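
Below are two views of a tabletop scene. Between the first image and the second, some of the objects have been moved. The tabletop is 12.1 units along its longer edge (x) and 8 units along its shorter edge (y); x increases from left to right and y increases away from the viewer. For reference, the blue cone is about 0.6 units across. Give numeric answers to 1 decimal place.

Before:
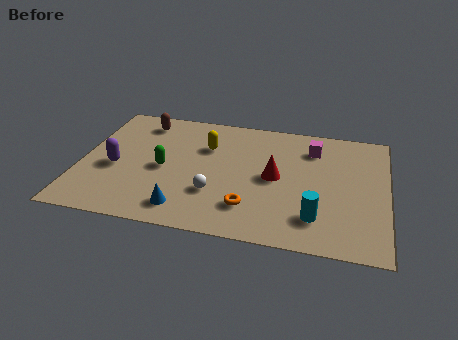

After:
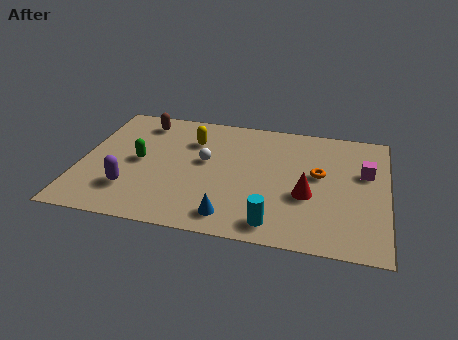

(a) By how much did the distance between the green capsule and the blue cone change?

+2.1

Before: roughly 2.6 units apart; after: 4.7. That's 2.1 units further apart.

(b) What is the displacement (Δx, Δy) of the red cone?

(1.3, -0.9)

The red cone started near (7.7, 4.0) and ended near (9.0, 3.1).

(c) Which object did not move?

the brown capsule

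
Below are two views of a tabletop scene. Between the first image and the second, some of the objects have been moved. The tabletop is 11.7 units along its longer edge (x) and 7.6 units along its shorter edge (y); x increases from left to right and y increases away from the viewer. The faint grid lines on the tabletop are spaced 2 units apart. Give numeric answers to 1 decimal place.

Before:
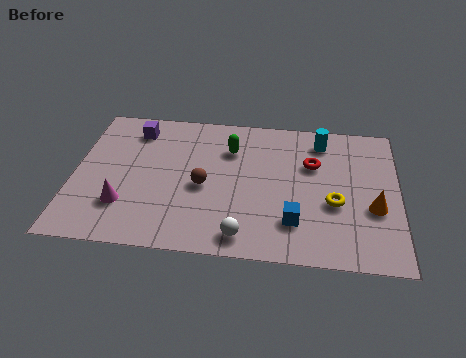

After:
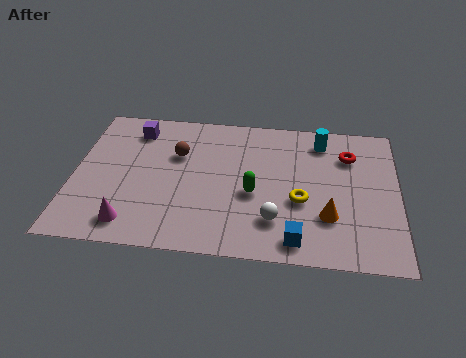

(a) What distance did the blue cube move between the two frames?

0.9

The blue cube was near (8.0, 1.9) before and (8.1, 1.0) after, so it travelled √(0.1² + 0.9²) ≈ 0.9 units.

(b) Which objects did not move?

the cyan cylinder and the purple cube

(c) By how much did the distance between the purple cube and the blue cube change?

+0.6

Before: roughly 7.3 units apart; after: 7.9. That's 0.6 units further apart.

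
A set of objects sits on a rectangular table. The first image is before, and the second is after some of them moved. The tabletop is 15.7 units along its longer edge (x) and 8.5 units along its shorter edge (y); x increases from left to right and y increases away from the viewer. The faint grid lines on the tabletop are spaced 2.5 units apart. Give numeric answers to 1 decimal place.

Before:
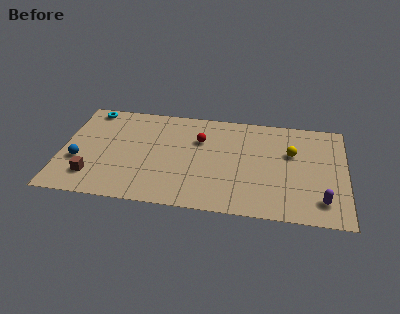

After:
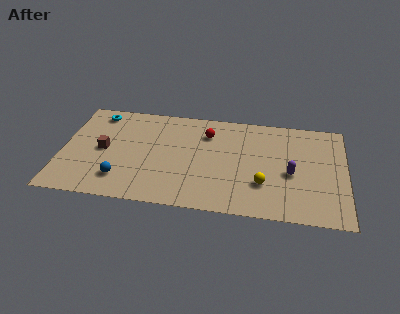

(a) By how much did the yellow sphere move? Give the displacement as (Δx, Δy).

(-1.5, -2.8)

The yellow sphere was at about (12.7, 5.4) and moved to about (11.2, 2.6).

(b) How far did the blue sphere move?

2.7

The blue sphere moved from about (1.0, 3.1) to (3.4, 1.9), a distance of √(2.4² + 1.2²) ≈ 2.7.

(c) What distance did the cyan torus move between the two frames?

0.5

The cyan torus moved from about (1.4, 7.6) to (1.8, 7.3), a distance of √(0.4² + 0.3²) ≈ 0.5.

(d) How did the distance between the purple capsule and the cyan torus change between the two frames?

-2.8

They were about 14.3 units apart before and 11.5 after — 2.8 units closer together.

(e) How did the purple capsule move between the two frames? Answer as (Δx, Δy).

(-1.7, 2.0)

The purple capsule started near (14.4, 1.7) and ended near (12.7, 3.7).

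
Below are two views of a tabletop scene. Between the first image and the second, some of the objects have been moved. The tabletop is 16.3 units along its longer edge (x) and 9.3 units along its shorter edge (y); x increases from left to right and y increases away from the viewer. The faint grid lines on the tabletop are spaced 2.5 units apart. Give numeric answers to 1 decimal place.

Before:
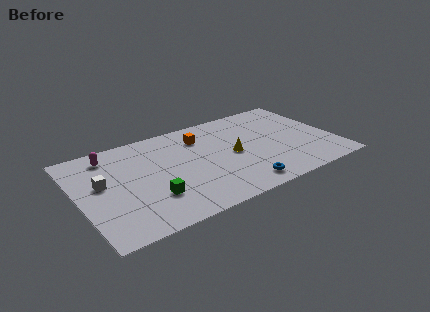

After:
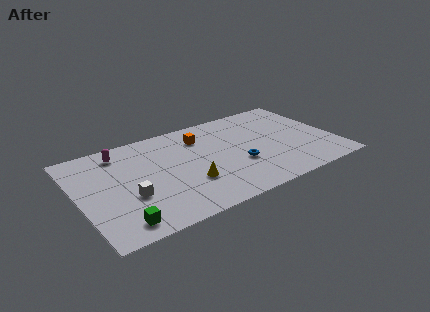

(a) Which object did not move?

the orange cube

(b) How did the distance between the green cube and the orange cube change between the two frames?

+2.5

The distance was about 5.8 in the first image and 8.3 in the second, so they moved 2.5 units further apart.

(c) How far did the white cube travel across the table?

2.4

The white cube moved from about (1.5, 5.3) to (3.0, 3.4), a distance of √(1.5² + 1.9²) ≈ 2.4.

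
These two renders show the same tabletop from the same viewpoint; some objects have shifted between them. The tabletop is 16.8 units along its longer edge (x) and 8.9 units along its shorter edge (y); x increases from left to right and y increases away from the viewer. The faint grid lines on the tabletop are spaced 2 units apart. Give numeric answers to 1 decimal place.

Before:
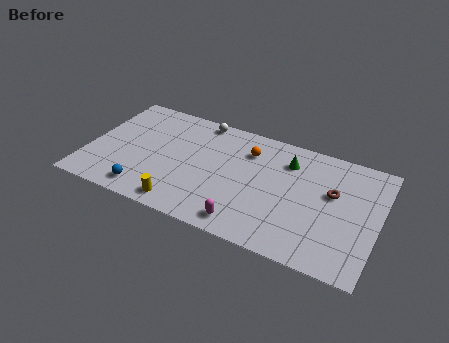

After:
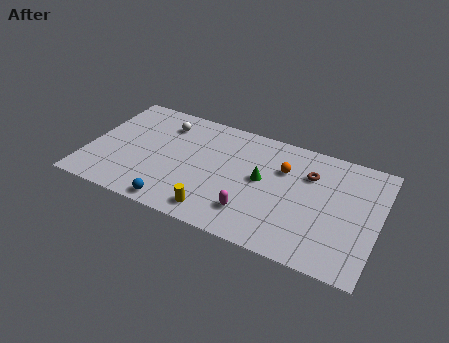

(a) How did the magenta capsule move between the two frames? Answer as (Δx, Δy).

(0.2, 0.9)

The magenta capsule was at about (9.6, 1.2) and moved to about (9.8, 2.1).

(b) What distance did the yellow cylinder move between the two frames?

1.9

The yellow cylinder was near (5.9, 1.1) before and (7.8, 1.3) after, so it travelled √(1.9² + 0.2²) ≈ 1.9 units.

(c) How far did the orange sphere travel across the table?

2.2

The orange sphere moved from about (9.1, 6.7) to (11.2, 6.1), a distance of √(2.1² + 0.6²) ≈ 2.2.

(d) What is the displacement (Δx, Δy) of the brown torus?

(-1.4, 0.9)

The brown torus started near (14.1, 5.4) and ended near (12.7, 6.3).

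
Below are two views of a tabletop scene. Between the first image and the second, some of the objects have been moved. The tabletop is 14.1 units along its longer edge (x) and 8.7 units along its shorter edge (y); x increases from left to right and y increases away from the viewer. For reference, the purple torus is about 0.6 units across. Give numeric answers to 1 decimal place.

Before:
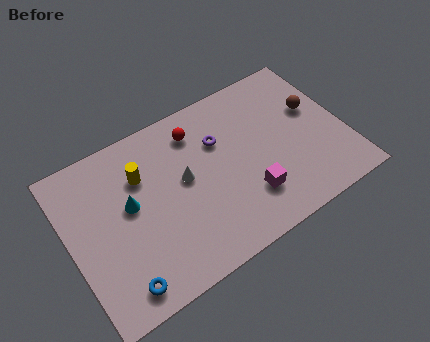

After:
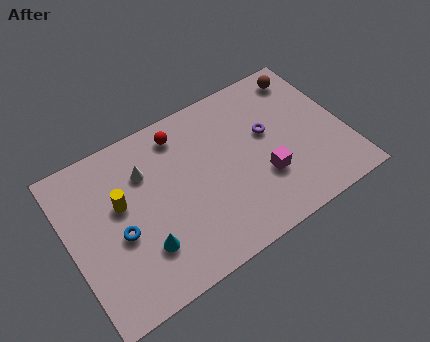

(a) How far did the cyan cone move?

2.5

The cyan cone was near (3.1, 4.9) before and (3.4, 2.4) after, so it travelled √(0.3² + 2.5²) ≈ 2.5 units.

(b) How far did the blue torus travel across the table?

2.5

The blue torus was near (2.0, 1.2) before and (2.4, 3.7) after, so it travelled √(0.4² + 2.5²) ≈ 2.5 units.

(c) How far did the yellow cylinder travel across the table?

1.5

From (3.9, 6.1) to (2.7, 5.2), the yellow cylinder covered √(1.2² + 0.9²) ≈ 1.5 units.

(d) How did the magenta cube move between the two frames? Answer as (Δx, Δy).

(0.9, 0.6)

The magenta cube started near (8.8, 2.3) and ended near (9.7, 2.9).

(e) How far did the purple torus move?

2.5

From (7.9, 5.9) to (10.3, 5.1), the purple torus covered √(2.4² + 0.8²) ≈ 2.5 units.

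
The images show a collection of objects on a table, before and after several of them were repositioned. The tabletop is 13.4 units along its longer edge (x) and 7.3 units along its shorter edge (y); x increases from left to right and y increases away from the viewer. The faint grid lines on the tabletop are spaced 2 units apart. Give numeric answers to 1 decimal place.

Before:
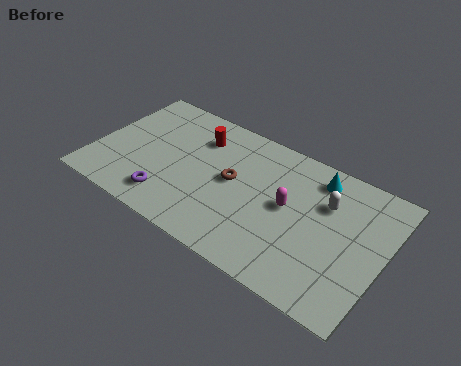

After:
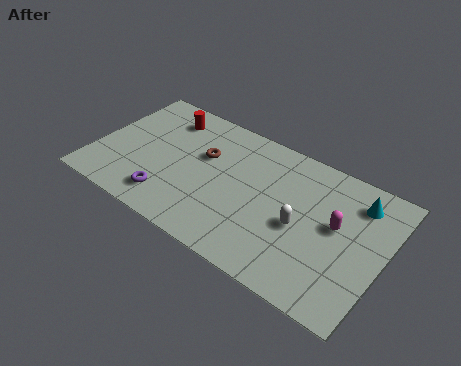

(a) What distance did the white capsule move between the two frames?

2.0

From (10.6, 5.0) to (9.7, 3.2), the white capsule covered √(0.9² + 1.8²) ≈ 2.0 units.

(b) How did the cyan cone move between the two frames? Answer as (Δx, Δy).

(1.9, -0.3)

The cyan cone started near (10.0, 6.1) and ended near (11.9, 5.8).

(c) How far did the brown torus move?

1.7

The brown torus moved from about (6.4, 3.9) to (4.9, 4.6), a distance of √(1.5² + 0.7²) ≈ 1.7.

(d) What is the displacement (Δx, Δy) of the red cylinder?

(-1.7, 0.4)

From the two frames, the red cylinder sits at roughly (4.5, 5.5) before and (2.8, 5.9) after.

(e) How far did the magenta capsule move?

2.2

The magenta capsule was near (9.0, 3.9) before and (11.2, 4.1) after, so it travelled √(2.2² + 0.2²) ≈ 2.2 units.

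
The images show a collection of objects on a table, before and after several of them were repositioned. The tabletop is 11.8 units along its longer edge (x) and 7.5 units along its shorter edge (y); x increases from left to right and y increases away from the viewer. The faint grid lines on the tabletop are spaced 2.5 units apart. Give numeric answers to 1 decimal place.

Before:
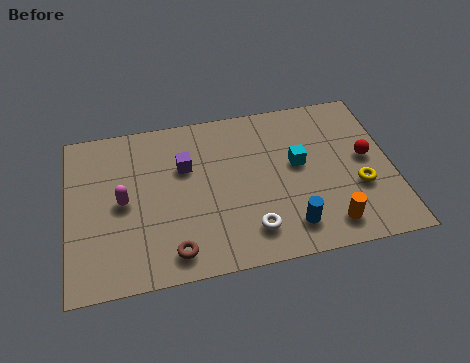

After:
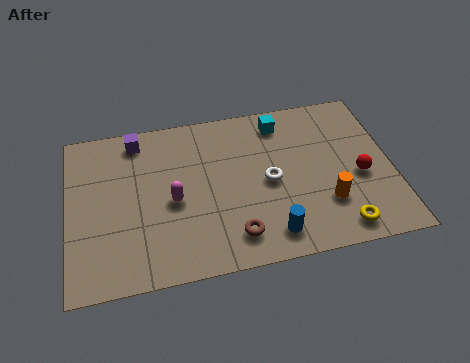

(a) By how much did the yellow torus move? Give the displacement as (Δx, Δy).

(-0.8, -1.7)

From the two frames, the yellow torus sits at roughly (10.5, 2.7) before and (9.7, 1.0) after.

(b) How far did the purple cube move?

2.3

The purple cube moved from about (4.3, 4.9) to (2.6, 6.5), a distance of √(1.7² + 1.6²) ≈ 2.3.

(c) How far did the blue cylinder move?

0.7

The blue cylinder was near (7.9, 1.4) before and (7.2, 1.2) after, so it travelled √(0.7² + 0.2²) ≈ 0.7 units.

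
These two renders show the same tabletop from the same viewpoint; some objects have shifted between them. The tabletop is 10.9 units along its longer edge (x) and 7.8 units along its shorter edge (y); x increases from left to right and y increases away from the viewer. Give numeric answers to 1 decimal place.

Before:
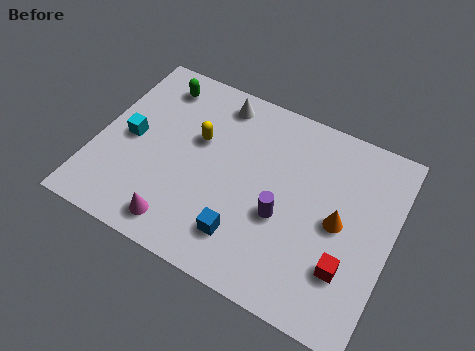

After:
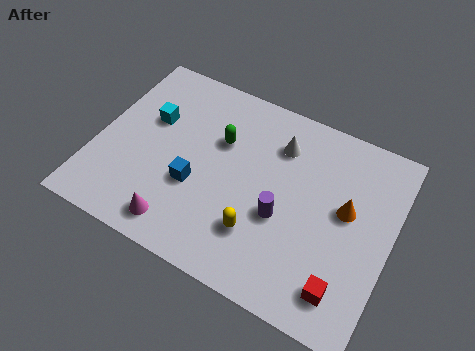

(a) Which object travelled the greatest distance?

the yellow capsule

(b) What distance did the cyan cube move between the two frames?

1.3

The cyan cube was near (1.2, 3.8) before and (1.8, 4.9) after, so it travelled √(0.6² + 1.1²) ≈ 1.3 units.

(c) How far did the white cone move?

2.5

The white cone moved from about (4.1, 6.7) to (6.5, 5.9), a distance of √(2.4² + 0.8²) ≈ 2.5.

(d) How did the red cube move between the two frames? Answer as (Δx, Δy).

(0.0, -0.8)

The red cube started near (9.5, 2.2) and ended near (9.5, 1.4).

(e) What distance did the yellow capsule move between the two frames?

3.8

From (3.6, 4.8) to (6.3, 2.1), the yellow capsule covered √(2.7² + 2.7²) ≈ 3.8 units.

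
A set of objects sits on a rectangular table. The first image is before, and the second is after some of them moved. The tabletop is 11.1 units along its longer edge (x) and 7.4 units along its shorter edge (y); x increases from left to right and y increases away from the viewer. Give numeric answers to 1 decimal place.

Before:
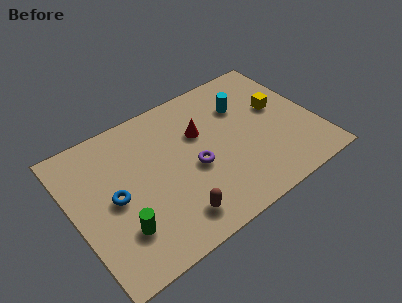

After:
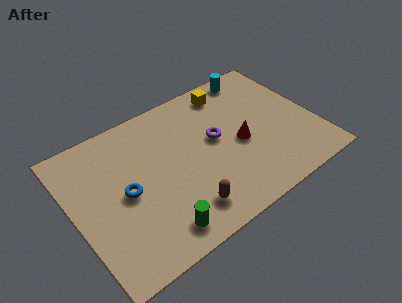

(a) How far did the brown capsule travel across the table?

0.5

The brown capsule was near (4.1, 1.3) before and (4.6, 1.4) after, so it travelled √(0.5² + 0.1²) ≈ 0.5 units.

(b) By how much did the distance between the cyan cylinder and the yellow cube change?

-0.4

The distance was about 1.7 in the first image and 1.3 in the second, so they moved 0.4 units closer together.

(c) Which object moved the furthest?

the yellow cube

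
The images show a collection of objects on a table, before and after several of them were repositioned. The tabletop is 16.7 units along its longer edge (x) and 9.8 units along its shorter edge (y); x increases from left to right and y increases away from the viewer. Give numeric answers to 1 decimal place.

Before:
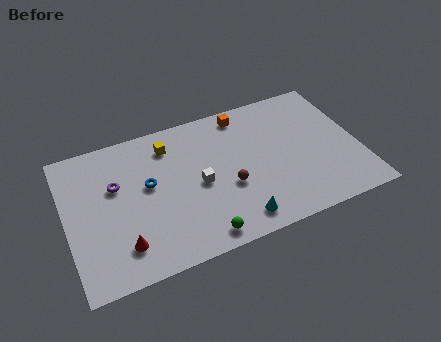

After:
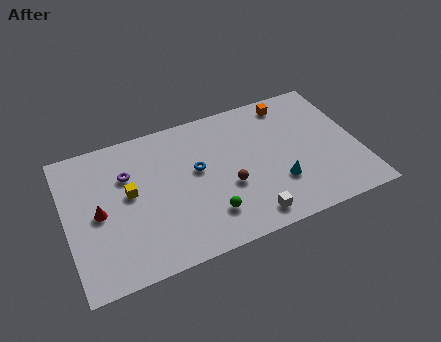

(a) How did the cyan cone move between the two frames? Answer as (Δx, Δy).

(2.6, 1.6)

The cyan cone started near (9.3, 1.4) and ended near (11.9, 3.0).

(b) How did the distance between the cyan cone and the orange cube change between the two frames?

-1.6

Before: roughly 7.3 units apart; after: 5.7. That's 1.6 units closer together.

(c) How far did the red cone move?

2.8

The red cone moved from about (2.9, 2.1) to (1.8, 4.7), a distance of √(1.1² + 2.6²) ≈ 2.8.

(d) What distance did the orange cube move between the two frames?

2.7

The orange cube moved from about (10.5, 8.6) to (13.2, 8.5), a distance of √(2.7² + 0.1²) ≈ 2.7.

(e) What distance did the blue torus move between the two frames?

2.8

The blue torus moved from about (4.7, 5.6) to (7.5, 5.6), a distance of √(2.8² + 0.0²) ≈ 2.8.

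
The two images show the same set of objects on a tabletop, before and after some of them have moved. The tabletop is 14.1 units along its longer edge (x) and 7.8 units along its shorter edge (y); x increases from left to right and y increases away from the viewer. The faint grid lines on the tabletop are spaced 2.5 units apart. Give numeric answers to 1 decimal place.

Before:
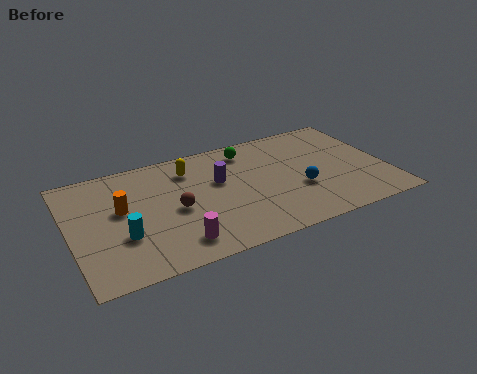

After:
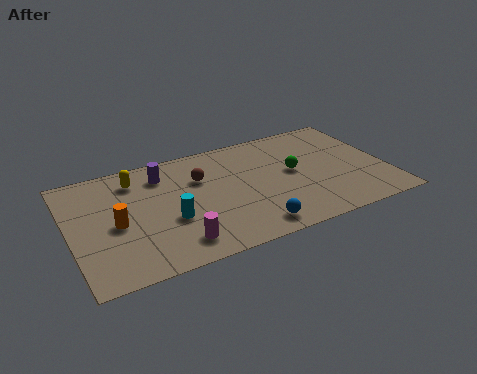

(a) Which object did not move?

the magenta cylinder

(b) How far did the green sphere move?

2.9

The green sphere moved from about (8.2, 6.5) to (10.0, 4.2), a distance of √(1.8² + 2.3²) ≈ 2.9.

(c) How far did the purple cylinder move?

2.8

The purple cylinder moved from about (6.7, 4.8) to (4.3, 6.2), a distance of √(2.4² + 1.4²) ≈ 2.8.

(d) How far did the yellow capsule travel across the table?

2.4

From (5.5, 6.1) to (3.1, 6.3), the yellow capsule covered √(2.4² + 0.2²) ≈ 2.4 units.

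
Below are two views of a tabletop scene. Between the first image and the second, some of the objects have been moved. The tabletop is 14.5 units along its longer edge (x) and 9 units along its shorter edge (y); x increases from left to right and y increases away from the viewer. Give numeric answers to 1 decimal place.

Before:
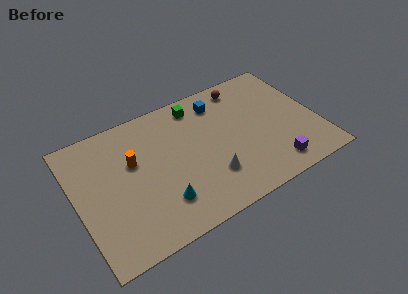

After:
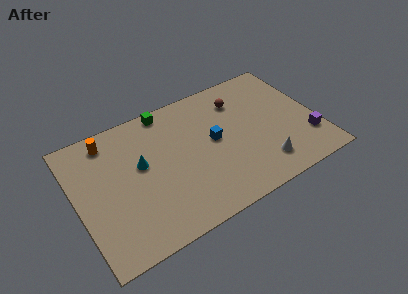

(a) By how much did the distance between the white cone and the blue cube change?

-1.1

Before: roughly 5.0 units apart; after: 3.9. That's 1.1 units closer together.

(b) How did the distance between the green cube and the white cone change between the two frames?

+2.9

They were about 5.2 units apart before and 8.1 after — 2.9 units further apart.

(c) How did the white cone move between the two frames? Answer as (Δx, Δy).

(3.1, -0.7)

From the two frames, the white cone sits at roughly (7.7, 2.5) before and (10.8, 1.8) after.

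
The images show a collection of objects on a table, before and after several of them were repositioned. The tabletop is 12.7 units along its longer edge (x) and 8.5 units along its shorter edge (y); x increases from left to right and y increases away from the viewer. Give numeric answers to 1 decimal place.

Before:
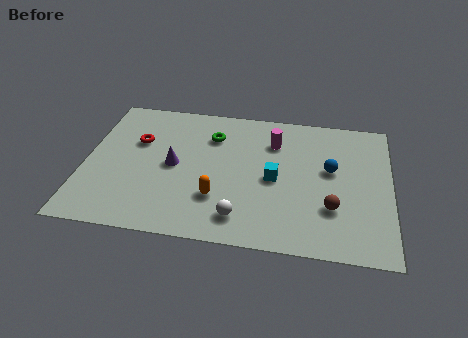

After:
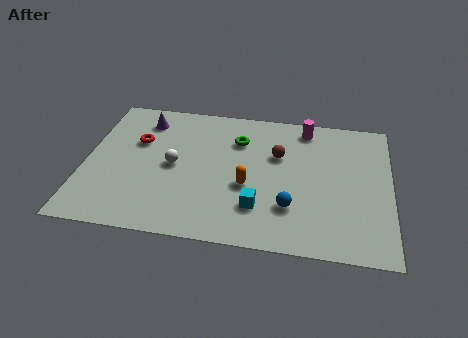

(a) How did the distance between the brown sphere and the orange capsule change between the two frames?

-2.3

The distance was about 4.7 in the first image and 2.4 in the second, so they moved 2.3 units closer together.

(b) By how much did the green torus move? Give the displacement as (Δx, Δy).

(1.1, -0.1)

From the two frames, the green torus sits at roughly (5.2, 6.3) before and (6.3, 6.2) after.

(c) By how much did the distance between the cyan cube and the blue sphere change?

-1.2

The distance was about 2.5 in the first image and 1.3 in the second, so they moved 1.2 units closer together.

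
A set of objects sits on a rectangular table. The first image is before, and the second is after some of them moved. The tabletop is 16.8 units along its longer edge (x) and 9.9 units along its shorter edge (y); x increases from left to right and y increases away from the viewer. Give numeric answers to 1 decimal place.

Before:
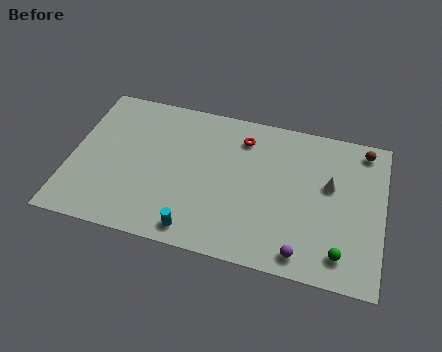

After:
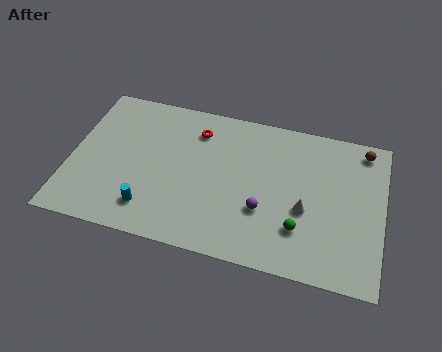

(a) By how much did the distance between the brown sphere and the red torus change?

+2.5

Before: roughly 6.5 units apart; after: 9.0. That's 2.5 units further apart.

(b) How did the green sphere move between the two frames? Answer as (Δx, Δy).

(-2.2, 1.0)

The green sphere was at about (14.7, 1.7) and moved to about (12.5, 2.7).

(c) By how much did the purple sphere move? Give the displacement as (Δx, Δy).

(-2.2, 2.2)

From the two frames, the purple sphere sits at roughly (12.7, 1.2) before and (10.5, 3.4) after.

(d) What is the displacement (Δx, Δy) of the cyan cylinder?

(-2.5, 0.8)

The cyan cylinder was at about (7.0, 1.2) and moved to about (4.5, 2.0).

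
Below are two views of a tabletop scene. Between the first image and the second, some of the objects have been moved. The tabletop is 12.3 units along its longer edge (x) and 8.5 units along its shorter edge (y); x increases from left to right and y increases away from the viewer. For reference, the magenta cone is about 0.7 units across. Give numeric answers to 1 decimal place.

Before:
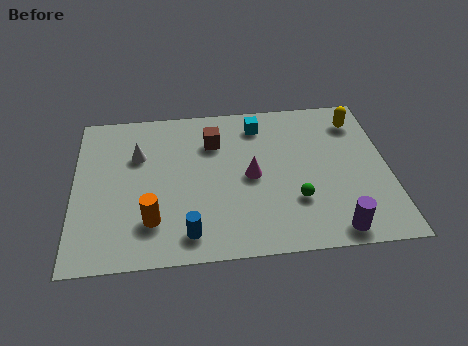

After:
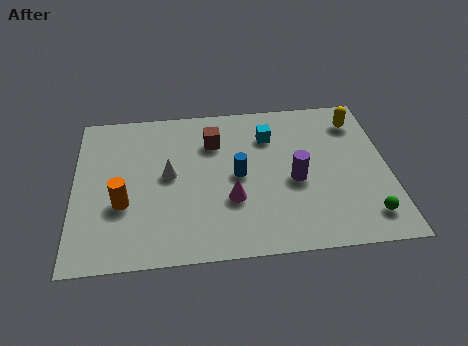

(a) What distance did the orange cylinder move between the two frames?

1.5

The orange cylinder was near (3.0, 2.1) before and (1.9, 3.1) after, so it travelled √(1.1² + 1.0²) ≈ 1.5 units.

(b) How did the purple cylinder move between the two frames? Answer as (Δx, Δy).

(-1.4, 2.8)

The purple cylinder was at about (10.0, 0.9) and moved to about (8.6, 3.7).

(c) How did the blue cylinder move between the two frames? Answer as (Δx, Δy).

(2.0, 2.9)

From the two frames, the blue cylinder sits at roughly (4.4, 1.3) before and (6.4, 4.2) after.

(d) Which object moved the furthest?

the blue cylinder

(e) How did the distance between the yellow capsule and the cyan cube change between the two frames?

-0.4

Before: roughly 3.9 units apart; after: 3.5. That's 0.4 units closer together.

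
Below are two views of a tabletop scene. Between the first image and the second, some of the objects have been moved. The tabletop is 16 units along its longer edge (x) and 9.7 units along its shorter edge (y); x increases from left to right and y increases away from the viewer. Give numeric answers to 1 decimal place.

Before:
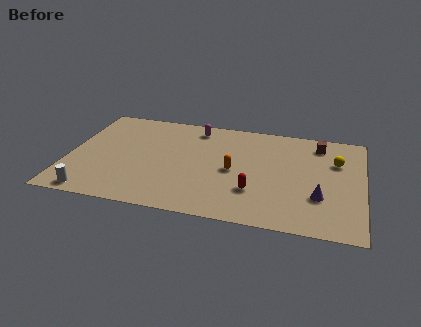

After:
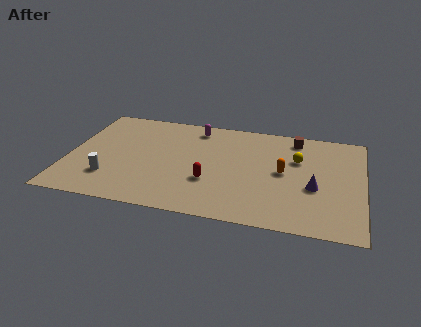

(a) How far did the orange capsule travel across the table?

2.7

The orange capsule was near (9.0, 4.6) before and (11.7, 5.0) after, so it travelled √(2.7² + 0.4²) ≈ 2.7 units.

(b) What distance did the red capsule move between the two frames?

2.4

The red capsule moved from about (10.2, 2.9) to (7.8, 3.3), a distance of √(2.4² + 0.4²) ≈ 2.4.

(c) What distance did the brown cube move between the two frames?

1.3

From (13.5, 8.1) to (12.2, 8.4), the brown cube covered √(1.3² + 0.3²) ≈ 1.3 units.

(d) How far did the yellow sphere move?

2.1

From (14.5, 6.6) to (12.4, 6.4), the yellow sphere covered √(2.1² + 0.2²) ≈ 2.1 units.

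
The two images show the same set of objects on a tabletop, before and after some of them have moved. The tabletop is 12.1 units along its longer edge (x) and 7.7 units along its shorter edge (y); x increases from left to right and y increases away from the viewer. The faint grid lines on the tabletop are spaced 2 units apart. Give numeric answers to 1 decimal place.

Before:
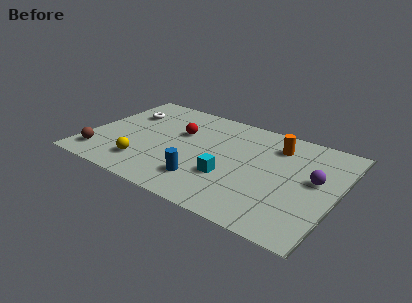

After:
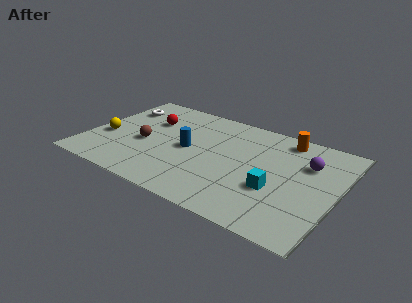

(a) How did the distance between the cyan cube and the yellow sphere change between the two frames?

+4.3

They were about 4.1 units apart before and 8.4 after — 4.3 units further apart.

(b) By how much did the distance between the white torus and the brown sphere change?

-1.1

Before: roughly 4.0 units apart; after: 2.9. That's 1.1 units closer together.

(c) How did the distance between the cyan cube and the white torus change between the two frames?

+2.4

The distance was about 6.3 in the first image and 8.7 in the second, so they moved 2.4 units further apart.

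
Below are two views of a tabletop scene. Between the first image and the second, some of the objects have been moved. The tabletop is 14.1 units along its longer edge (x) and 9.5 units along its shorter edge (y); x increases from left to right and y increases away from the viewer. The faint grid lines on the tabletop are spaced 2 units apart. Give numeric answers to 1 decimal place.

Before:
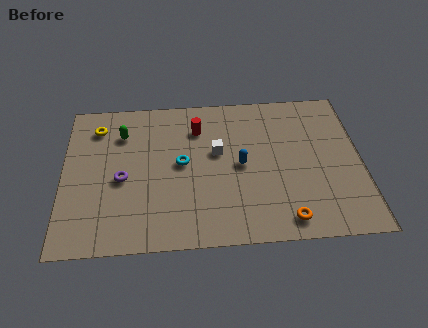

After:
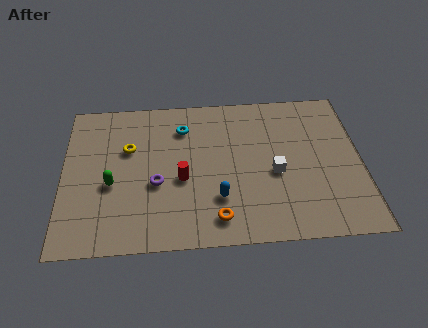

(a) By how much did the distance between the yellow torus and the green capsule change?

+1.0

The distance was about 1.3 in the first image and 2.3 in the second, so they moved 1.0 units further apart.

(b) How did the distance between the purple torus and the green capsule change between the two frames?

-0.8

Before: roughly 2.9 units apart; after: 2.1. That's 0.8 units closer together.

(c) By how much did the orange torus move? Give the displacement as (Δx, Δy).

(-3.2, 0.3)

From the two frames, the orange torus sits at roughly (10.4, 1.2) before and (7.2, 1.5) after.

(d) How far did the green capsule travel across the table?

3.2

The green capsule moved from about (2.8, 7.1) to (2.3, 3.9), a distance of √(0.5² + 3.2²) ≈ 3.2.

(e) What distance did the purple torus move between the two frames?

1.6

From (2.8, 4.2) to (4.4, 3.8), the purple torus covered √(1.6² + 0.4²) ≈ 1.6 units.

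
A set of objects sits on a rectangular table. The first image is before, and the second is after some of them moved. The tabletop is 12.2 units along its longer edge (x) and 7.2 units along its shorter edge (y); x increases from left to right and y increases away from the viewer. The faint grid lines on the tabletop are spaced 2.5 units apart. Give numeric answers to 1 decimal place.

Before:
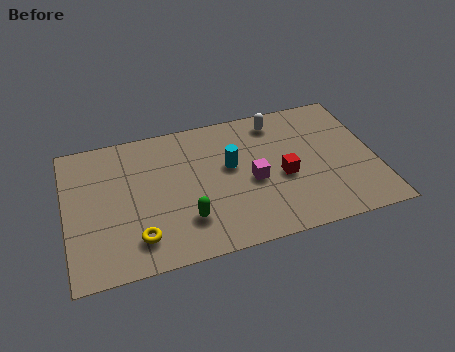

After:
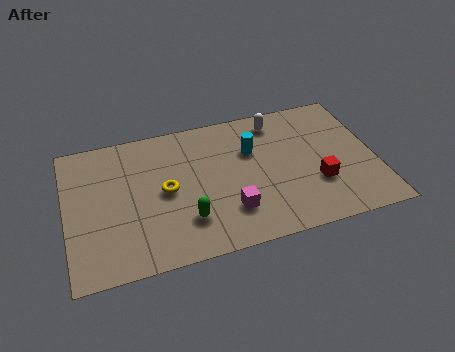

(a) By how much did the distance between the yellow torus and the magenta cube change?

-2.0

The distance was about 4.9 in the first image and 2.9 in the second, so they moved 2.0 units closer together.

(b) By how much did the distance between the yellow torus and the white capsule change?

-2.2

They were about 7.4 units apart before and 5.2 after — 2.2 units closer together.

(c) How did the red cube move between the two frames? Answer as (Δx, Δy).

(1.3, -0.7)

The red cube started near (8.5, 3.1) and ended near (9.8, 2.4).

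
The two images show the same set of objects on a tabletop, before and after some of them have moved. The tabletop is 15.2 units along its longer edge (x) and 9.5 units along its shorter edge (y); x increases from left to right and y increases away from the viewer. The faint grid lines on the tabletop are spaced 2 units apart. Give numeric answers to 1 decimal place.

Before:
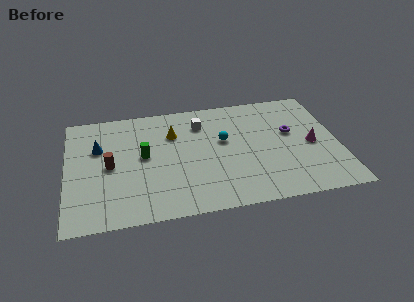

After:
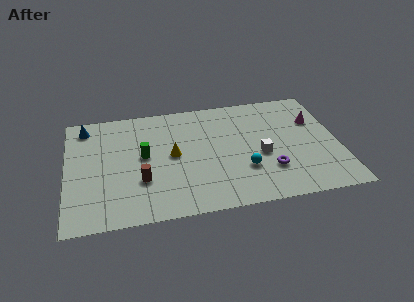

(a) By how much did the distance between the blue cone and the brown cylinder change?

+4.1

They were about 1.7 units apart before and 5.8 after — 4.1 units further apart.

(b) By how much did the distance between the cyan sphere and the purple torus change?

-2.4

They were about 3.8 units apart before and 1.4 after — 2.4 units closer together.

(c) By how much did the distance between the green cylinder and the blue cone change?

+1.7

They were about 2.7 units apart before and 4.4 after — 1.7 units further apart.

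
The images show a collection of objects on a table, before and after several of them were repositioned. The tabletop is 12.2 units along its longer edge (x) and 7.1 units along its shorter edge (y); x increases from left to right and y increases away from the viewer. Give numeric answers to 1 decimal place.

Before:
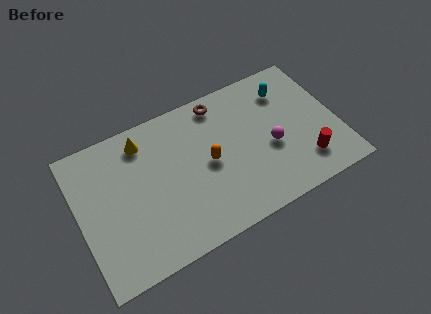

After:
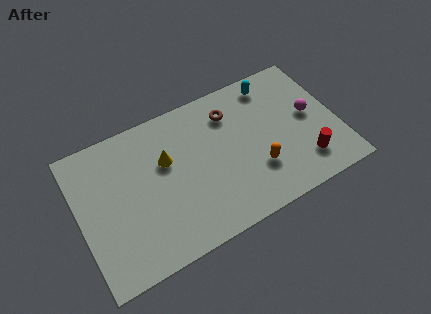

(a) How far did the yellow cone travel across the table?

1.7

The yellow cone was near (3.3, 5.9) before and (4.2, 4.5) after, so it travelled √(0.9² + 1.4²) ≈ 1.7 units.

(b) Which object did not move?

the red cylinder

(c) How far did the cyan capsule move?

0.8

The cyan capsule moved from about (10.1, 5.5) to (9.5, 6.1), a distance of √(0.6² + 0.6²) ≈ 0.8.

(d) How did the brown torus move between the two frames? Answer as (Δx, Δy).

(0.4, -0.7)

The brown torus was at about (7.0, 6.2) and moved to about (7.4, 5.5).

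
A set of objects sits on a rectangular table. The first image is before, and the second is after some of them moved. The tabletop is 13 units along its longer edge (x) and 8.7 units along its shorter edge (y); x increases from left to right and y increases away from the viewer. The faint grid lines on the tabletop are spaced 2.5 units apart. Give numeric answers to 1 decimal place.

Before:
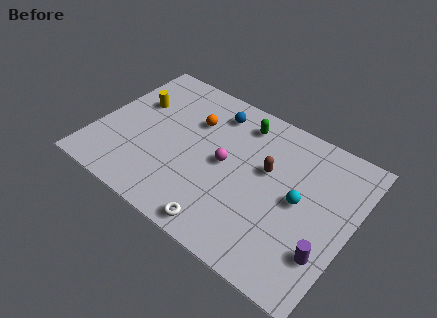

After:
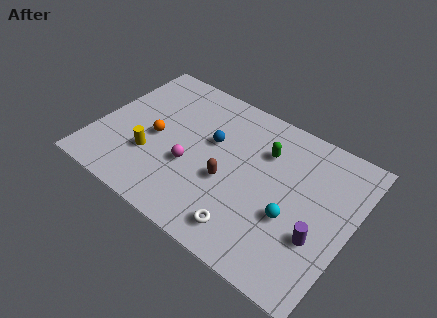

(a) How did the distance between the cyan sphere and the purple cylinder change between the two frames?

-1.2

They were about 2.6 units apart before and 1.4 after — 1.2 units closer together.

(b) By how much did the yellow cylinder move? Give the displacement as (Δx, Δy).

(1.4, -2.8)

From the two frames, the yellow cylinder sits at roughly (1.6, 5.6) before and (3.0, 2.8) after.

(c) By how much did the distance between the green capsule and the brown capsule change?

+0.4

They were about 2.6 units apart before and 3.0 after — 0.4 units further apart.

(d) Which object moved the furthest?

the yellow cylinder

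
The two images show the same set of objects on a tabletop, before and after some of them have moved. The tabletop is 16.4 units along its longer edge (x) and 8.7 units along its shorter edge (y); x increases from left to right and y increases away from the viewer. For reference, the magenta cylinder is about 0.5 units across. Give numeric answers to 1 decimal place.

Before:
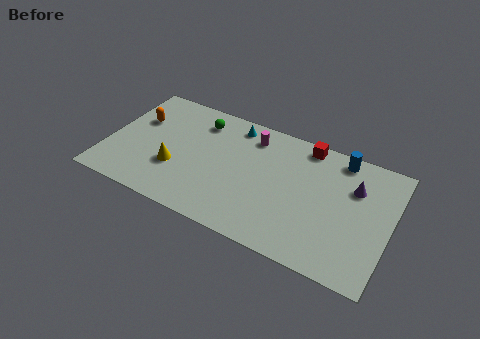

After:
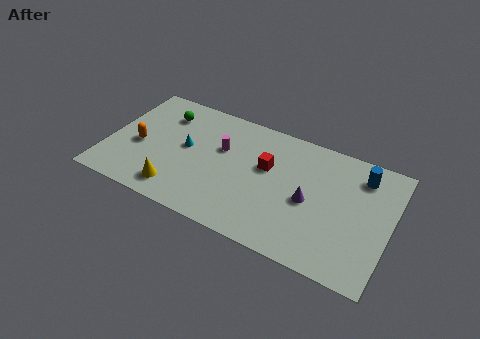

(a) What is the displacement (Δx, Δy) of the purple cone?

(-2.4, -2.0)

The purple cone was at about (14.2, 6.0) and moved to about (11.8, 4.0).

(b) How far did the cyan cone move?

3.8

The cyan cone moved from about (7.0, 7.5) to (4.5, 4.7), a distance of √(2.5² + 2.8²) ≈ 3.8.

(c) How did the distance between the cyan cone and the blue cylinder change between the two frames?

+4.1

They were about 6.2 units apart before and 10.3 after — 4.1 units further apart.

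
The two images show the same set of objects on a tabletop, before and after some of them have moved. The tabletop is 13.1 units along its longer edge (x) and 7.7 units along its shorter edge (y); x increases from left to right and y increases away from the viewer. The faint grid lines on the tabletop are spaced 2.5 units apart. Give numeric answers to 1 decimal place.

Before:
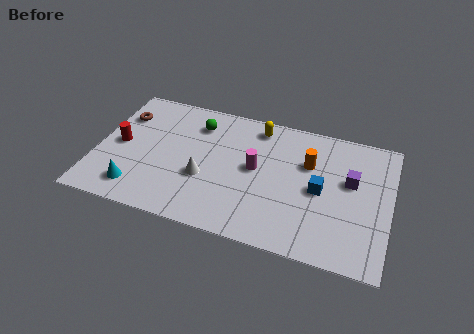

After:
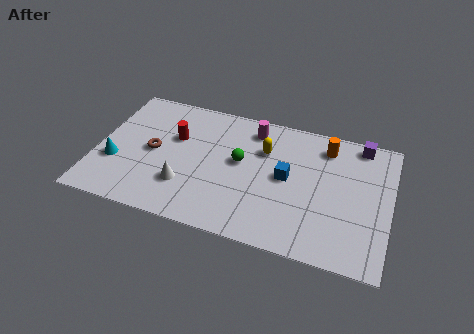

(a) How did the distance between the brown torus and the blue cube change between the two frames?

-3.3

The distance was about 9.3 in the first image and 6.0 in the second, so they moved 3.3 units closer together.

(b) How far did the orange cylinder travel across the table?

1.4

The orange cylinder moved from about (9.4, 5.1) to (10.1, 6.3), a distance of √(0.7² + 1.2²) ≈ 1.4.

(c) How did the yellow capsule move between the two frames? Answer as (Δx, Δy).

(0.4, -1.3)

The yellow capsule started near (7.0, 6.6) and ended near (7.4, 5.3).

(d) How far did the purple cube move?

2.3

The purple cube was near (11.3, 4.6) before and (11.6, 6.9) after, so it travelled √(0.3² + 2.3²) ≈ 2.3 units.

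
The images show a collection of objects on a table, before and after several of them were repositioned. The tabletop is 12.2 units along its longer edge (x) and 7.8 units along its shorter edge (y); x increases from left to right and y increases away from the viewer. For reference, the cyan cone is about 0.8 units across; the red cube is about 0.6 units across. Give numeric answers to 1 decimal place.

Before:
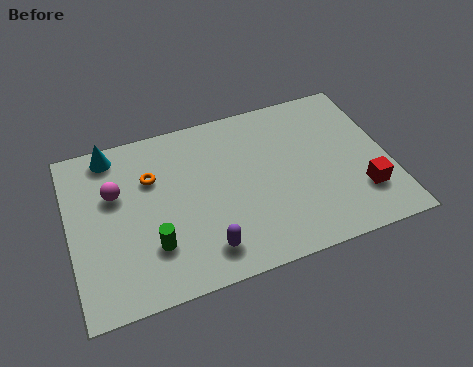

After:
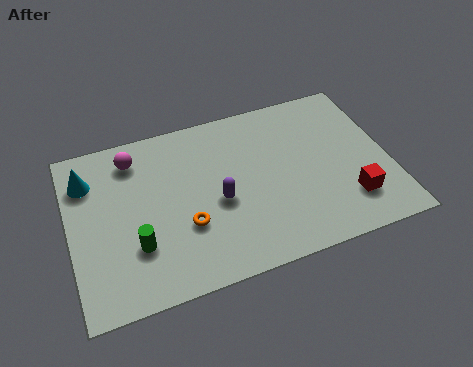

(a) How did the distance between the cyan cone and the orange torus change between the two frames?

+2.6

The distance was about 2.1 in the first image and 4.7 in the second, so they moved 2.6 units further apart.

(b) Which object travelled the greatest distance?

the orange torus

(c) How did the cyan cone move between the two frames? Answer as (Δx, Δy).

(-1.0, -1.0)

The cyan cone started near (1.8, 6.9) and ended near (0.8, 5.9).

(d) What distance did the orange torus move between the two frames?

2.8

From (3.2, 5.3) to (4.3, 2.7), the orange torus covered √(1.1² + 2.6²) ≈ 2.8 units.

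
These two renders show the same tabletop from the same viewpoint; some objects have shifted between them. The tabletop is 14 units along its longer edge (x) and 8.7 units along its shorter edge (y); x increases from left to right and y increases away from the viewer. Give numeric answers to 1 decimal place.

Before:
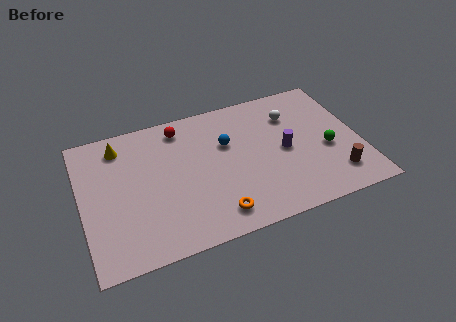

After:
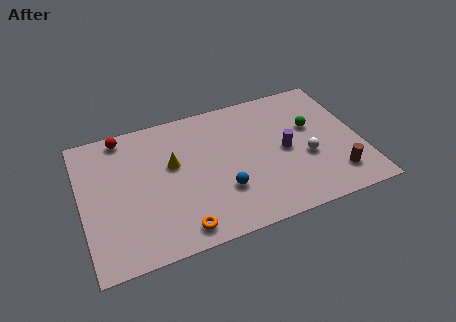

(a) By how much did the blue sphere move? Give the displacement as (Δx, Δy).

(-0.5, -2.9)

The blue sphere was at about (7.4, 5.6) and moved to about (6.9, 2.7).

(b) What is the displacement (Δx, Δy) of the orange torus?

(-1.8, -0.3)

The orange torus was at about (6.4, 1.4) and moved to about (4.6, 1.1).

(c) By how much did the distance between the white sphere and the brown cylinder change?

-2.8

They were about 4.9 units apart before and 2.1 after — 2.8 units closer together.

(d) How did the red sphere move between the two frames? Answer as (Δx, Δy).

(-2.9, 0.4)

From the two frames, the red sphere sits at roughly (5.2, 7.4) before and (2.3, 7.8) after.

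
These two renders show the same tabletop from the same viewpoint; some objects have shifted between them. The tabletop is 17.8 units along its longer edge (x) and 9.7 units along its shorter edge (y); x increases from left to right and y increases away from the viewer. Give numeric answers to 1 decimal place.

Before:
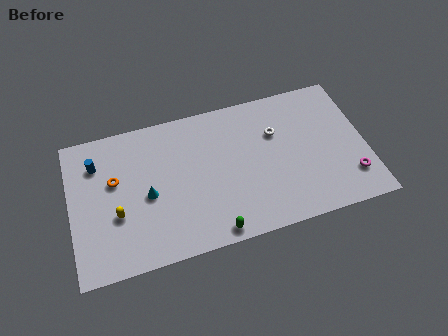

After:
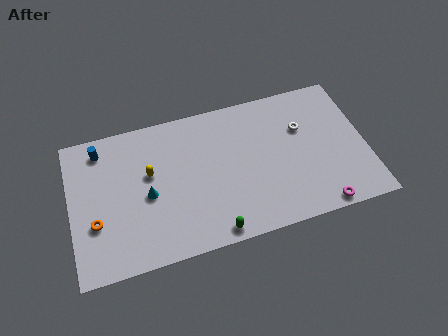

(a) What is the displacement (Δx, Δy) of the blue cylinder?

(0.3, 0.9)

From the two frames, the blue cylinder sits at roughly (1.7, 7.3) before and (2.0, 8.2) after.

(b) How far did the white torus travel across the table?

1.6

From (12.5, 6.5) to (14.1, 6.4), the white torus covered √(1.6² + 0.1²) ≈ 1.6 units.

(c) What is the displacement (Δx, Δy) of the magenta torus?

(-2.0, -1.5)

From the two frames, the magenta torus sits at roughly (16.7, 2.3) before and (14.7, 0.8) after.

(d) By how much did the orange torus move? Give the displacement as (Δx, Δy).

(-1.3, -2.5)

The orange torus started near (2.7, 5.9) and ended near (1.4, 3.4).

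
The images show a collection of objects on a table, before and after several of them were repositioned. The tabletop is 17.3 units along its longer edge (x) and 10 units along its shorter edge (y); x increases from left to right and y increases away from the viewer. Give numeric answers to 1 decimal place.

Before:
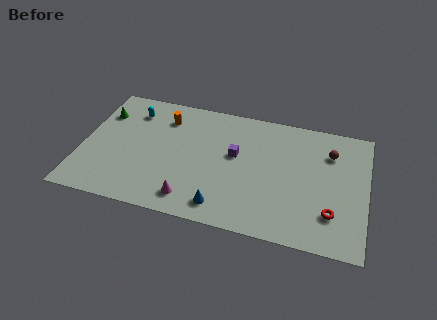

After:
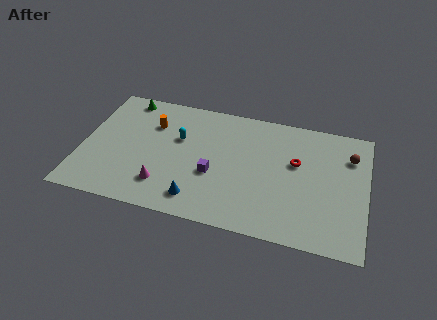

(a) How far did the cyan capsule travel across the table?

3.4

From (2.8, 7.9) to (5.8, 6.3), the cyan capsule covered √(3.0² + 1.6²) ≈ 3.4 units.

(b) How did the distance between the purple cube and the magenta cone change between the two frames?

-1.5

The distance was about 4.8 in the first image and 3.3 in the second, so they moved 1.5 units closer together.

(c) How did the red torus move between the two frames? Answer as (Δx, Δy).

(-2.3, 3.5)

From the two frames, the red torus sits at roughly (15.3, 2.6) before and (13.0, 6.1) after.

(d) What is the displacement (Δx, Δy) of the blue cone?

(-1.5, 0.2)

From the two frames, the blue cone sits at roughly (8.8, 1.5) before and (7.3, 1.7) after.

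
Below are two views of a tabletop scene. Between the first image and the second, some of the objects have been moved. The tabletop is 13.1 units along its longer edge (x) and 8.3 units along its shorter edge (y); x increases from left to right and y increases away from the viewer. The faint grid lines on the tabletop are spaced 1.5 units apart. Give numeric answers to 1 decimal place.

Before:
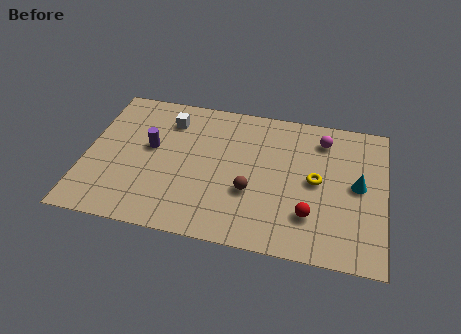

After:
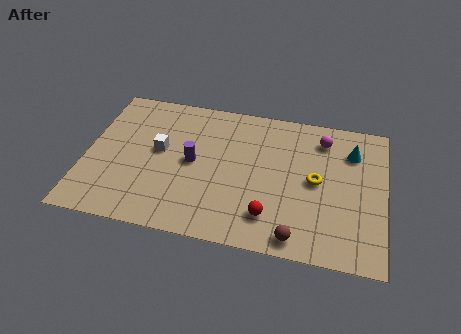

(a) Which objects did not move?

the yellow torus and the magenta sphere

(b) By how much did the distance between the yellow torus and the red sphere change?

+1.1

They were about 2.0 units apart before and 3.1 after — 1.1 units further apart.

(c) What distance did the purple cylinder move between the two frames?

2.0

The purple cylinder was near (2.8, 4.7) before and (4.7, 4.2) after, so it travelled √(1.9² + 0.5²) ≈ 2.0 units.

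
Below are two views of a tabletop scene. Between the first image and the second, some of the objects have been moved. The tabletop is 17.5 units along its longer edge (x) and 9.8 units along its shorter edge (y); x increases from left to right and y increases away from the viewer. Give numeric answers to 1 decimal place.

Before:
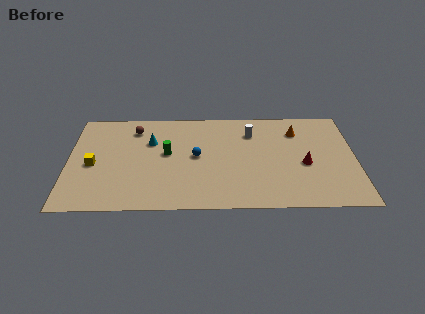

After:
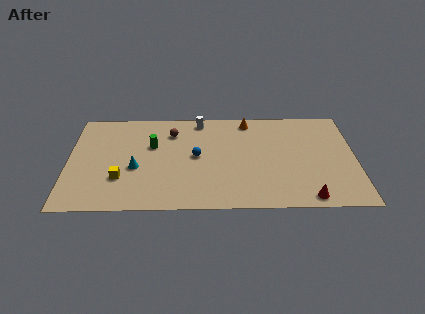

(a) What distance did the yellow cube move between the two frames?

2.2

The yellow cube moved from about (1.5, 4.4) to (3.2, 3.0), a distance of √(1.7² + 1.4²) ≈ 2.2.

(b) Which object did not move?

the blue sphere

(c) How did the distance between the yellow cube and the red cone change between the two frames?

-1.4

They were about 12.9 units apart before and 11.5 after — 1.4 units closer together.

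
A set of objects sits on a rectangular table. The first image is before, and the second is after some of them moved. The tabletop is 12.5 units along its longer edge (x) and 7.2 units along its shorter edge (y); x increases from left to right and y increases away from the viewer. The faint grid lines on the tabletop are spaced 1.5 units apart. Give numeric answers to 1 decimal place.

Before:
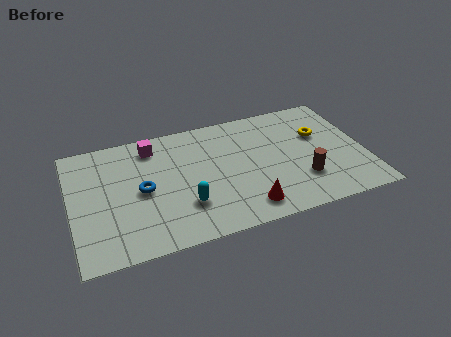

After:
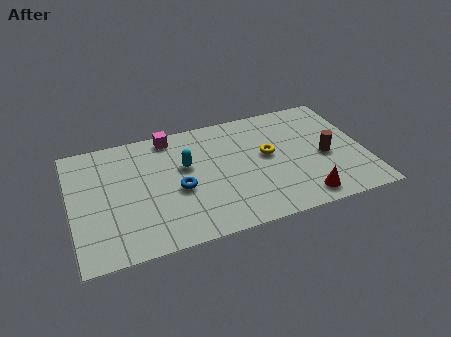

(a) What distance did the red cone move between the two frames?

2.4

The red cone was near (7.2, 1.2) before and (9.6, 1.0) after, so it travelled √(2.4² + 0.2²) ≈ 2.4 units.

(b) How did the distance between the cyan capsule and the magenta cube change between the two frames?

-2.0

The distance was about 4.1 in the first image and 2.1 in the second, so they moved 2.0 units closer together.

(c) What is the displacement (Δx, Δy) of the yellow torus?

(-2.3, -0.6)

The yellow torus started near (10.7, 4.6) and ended near (8.4, 4.0).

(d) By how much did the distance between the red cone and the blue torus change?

+0.7

Before: roughly 4.8 units apart; after: 5.5. That's 0.7 units further apart.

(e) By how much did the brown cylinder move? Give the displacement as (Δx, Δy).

(1.1, 1.1)

The brown cylinder was at about (9.7, 2.1) and moved to about (10.8, 3.2).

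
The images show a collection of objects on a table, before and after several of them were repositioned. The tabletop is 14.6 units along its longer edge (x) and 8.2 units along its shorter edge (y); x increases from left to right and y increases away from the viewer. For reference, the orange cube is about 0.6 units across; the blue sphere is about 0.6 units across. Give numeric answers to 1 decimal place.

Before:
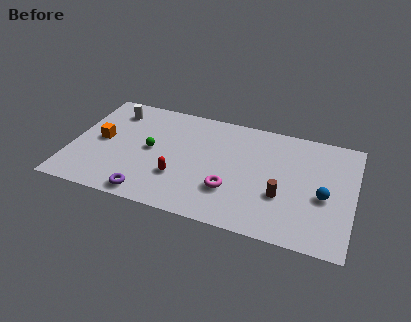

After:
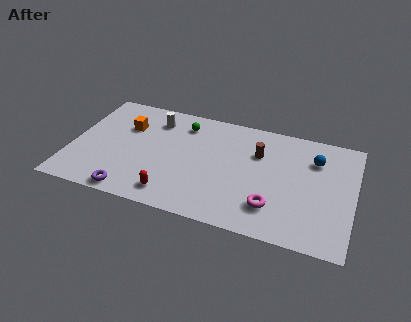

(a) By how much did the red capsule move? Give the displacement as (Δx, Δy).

(-0.2, -1.3)

From the two frames, the red capsule sits at roughly (5.7, 2.6) before and (5.5, 1.3) after.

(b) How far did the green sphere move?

2.8

The green sphere moved from about (4.1, 4.2) to (5.6, 6.6), a distance of √(1.5² + 2.4²) ≈ 2.8.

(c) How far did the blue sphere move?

2.6

The blue sphere moved from about (13.1, 3.5) to (12.5, 6.0), a distance of √(0.6² + 2.5²) ≈ 2.6.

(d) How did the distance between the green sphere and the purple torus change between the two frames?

+2.9

Before: roughly 3.3 units apart; after: 6.2. That's 2.9 units further apart.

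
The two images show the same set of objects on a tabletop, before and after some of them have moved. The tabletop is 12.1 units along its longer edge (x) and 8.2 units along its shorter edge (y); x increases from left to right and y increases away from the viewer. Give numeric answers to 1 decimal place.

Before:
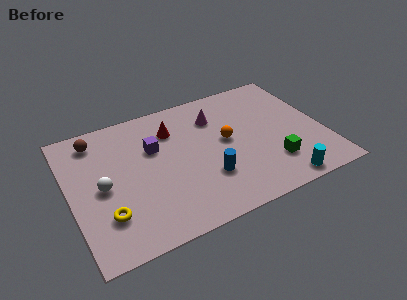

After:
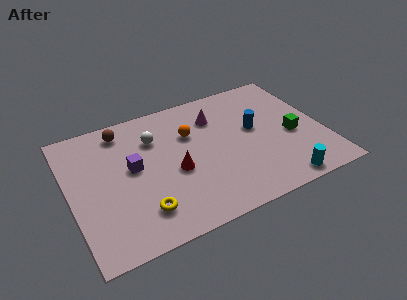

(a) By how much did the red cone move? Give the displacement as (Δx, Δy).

(-0.2, -2.6)

The red cone started near (5.1, 6.1) and ended near (4.9, 3.5).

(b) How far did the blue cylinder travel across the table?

3.3

The blue cylinder moved from about (6.3, 2.5) to (8.9, 4.6), a distance of √(2.6² + 2.1²) ≈ 3.3.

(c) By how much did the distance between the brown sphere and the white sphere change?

-1.2

The distance was about 3.0 in the first image and 1.8 in the second, so they moved 1.2 units closer together.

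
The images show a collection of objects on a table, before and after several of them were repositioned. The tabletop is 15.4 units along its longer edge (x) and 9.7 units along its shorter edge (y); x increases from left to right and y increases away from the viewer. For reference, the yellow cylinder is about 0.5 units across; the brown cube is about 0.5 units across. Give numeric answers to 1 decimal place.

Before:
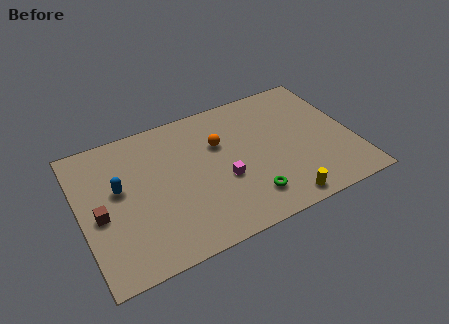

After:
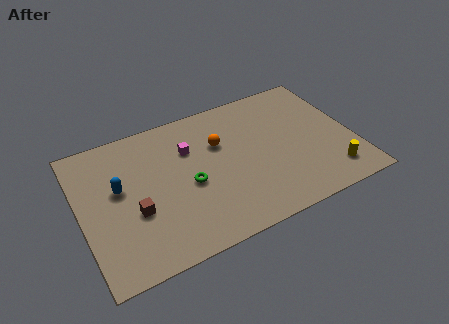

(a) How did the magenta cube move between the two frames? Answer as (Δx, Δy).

(-1.6, 2.9)

The magenta cube was at about (7.9, 3.8) and moved to about (6.3, 6.7).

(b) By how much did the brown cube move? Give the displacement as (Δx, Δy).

(1.9, -0.6)

From the two frames, the brown cube sits at roughly (1.0, 4.3) before and (2.9, 3.7) after.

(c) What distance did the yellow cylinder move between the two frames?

3.1

From (10.8, 1.0) to (13.8, 1.8), the yellow cylinder covered √(3.0² + 0.8²) ≈ 3.1 units.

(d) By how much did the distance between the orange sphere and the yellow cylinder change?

+1.3

They were about 6.1 units apart before and 7.4 after — 1.3 units further apart.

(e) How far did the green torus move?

3.9

The green torus was near (9.1, 2.0) before and (6.0, 4.3) after, so it travelled √(3.1² + 2.3²) ≈ 3.9 units.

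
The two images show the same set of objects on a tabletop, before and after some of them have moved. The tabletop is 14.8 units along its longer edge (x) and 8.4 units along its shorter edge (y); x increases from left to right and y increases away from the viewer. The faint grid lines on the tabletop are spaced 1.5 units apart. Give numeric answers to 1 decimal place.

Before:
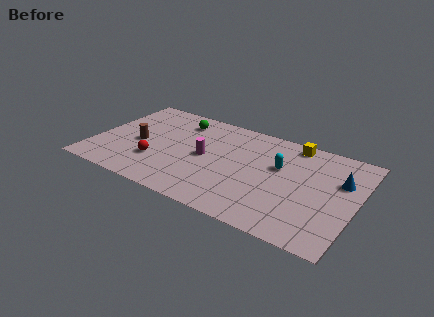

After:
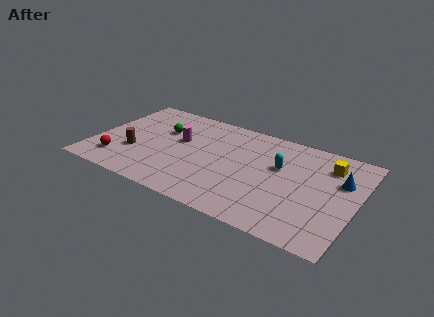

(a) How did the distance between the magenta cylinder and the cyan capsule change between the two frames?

+1.5

They were about 4.2 units apart before and 5.7 after — 1.5 units further apart.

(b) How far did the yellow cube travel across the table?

2.3

From (10.9, 7.5) to (13.0, 6.5), the yellow cube covered √(2.1² + 1.0²) ≈ 2.3 units.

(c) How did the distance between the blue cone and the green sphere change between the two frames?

+0.7

The distance was about 9.5 in the first image and 10.2 in the second, so they moved 0.7 units further apart.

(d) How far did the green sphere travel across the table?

1.5

From (4.4, 6.8) to (3.6, 5.5), the green sphere covered √(0.8² + 1.3²) ≈ 1.5 units.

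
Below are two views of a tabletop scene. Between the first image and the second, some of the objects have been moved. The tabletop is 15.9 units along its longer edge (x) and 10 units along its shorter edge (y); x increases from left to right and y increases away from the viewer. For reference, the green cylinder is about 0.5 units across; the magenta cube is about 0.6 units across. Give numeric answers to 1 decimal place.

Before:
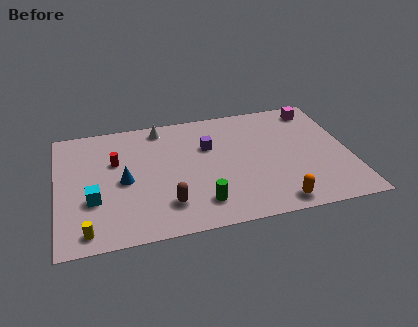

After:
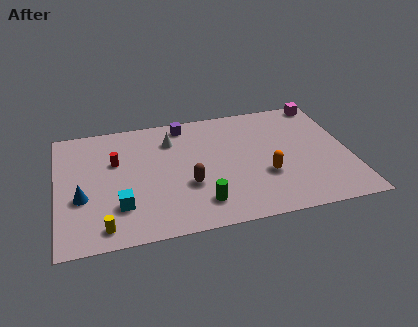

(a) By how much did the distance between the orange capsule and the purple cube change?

+0.3

Before: roughly 6.4 units apart; after: 6.7. That's 0.3 units further apart.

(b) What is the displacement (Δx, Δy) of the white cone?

(0.5, -1.2)

From the two frames, the white cone sits at roughly (5.8, 8.8) before and (6.3, 7.6) after.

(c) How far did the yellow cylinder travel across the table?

0.9

The yellow cylinder was near (1.5, 1.2) before and (2.4, 1.3) after, so it travelled √(0.9² + 0.1²) ≈ 0.9 units.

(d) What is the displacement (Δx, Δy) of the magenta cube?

(0.5, 0.5)

The magenta cube was at about (14.4, 8.6) and moved to about (14.9, 9.1).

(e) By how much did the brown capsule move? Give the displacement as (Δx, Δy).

(1.2, 1.3)

From the two frames, the brown capsule sits at roughly (5.8, 2.3) before and (7.0, 3.6) after.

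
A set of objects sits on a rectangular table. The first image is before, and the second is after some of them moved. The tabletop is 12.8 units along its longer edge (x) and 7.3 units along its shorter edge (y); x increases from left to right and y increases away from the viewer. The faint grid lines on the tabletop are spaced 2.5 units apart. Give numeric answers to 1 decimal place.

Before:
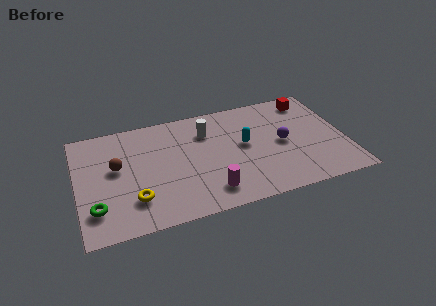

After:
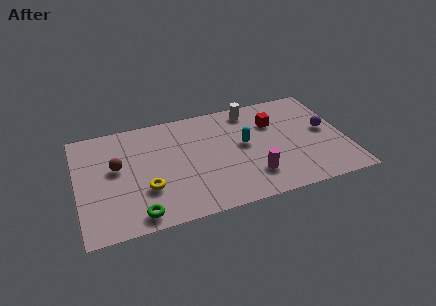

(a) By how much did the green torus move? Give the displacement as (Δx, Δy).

(1.9, -0.9)

The green torus was at about (0.8, 1.8) and moved to about (2.7, 0.9).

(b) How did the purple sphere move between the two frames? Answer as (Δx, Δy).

(2.1, 0.3)

From the two frames, the purple sphere sits at roughly (9.8, 3.6) before and (11.9, 3.9) after.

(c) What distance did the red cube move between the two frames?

2.2

From (11.4, 6.2) to (9.5, 5.1), the red cube covered √(1.9² + 1.1²) ≈ 2.2 units.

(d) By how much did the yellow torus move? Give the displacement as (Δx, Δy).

(0.6, 0.5)

From the two frames, the yellow torus sits at roughly (2.6, 1.9) before and (3.2, 2.4) after.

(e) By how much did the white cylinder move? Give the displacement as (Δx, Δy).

(2.2, 0.9)

From the two frames, the white cylinder sits at roughly (6.3, 5.4) before and (8.5, 6.3) after.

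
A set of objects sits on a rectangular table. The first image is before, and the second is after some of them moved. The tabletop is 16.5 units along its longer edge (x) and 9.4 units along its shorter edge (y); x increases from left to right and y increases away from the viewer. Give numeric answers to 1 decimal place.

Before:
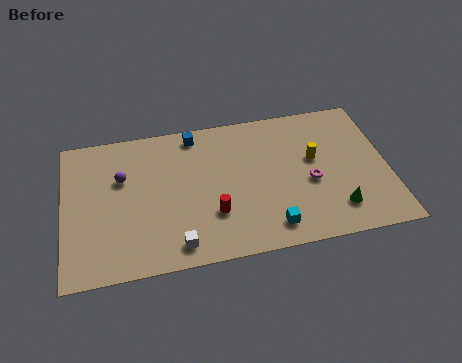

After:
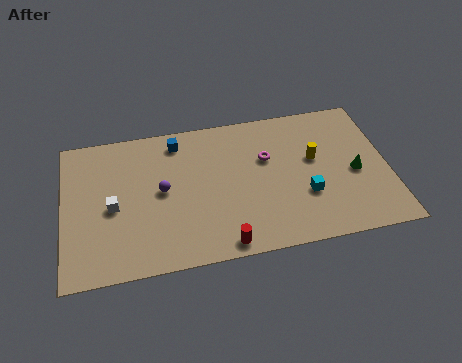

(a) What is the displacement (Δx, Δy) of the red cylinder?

(0.4, -2.0)

From the two frames, the red cylinder sits at roughly (7.5, 2.9) before and (7.9, 0.9) after.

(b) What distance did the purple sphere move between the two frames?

2.3

The purple sphere was near (3.0, 6.1) before and (5.0, 4.9) after, so it travelled √(2.0² + 1.2²) ≈ 2.3 units.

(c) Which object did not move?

the yellow cylinder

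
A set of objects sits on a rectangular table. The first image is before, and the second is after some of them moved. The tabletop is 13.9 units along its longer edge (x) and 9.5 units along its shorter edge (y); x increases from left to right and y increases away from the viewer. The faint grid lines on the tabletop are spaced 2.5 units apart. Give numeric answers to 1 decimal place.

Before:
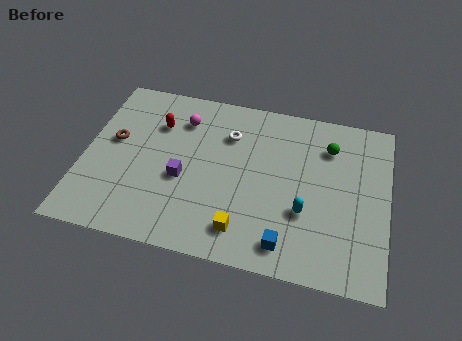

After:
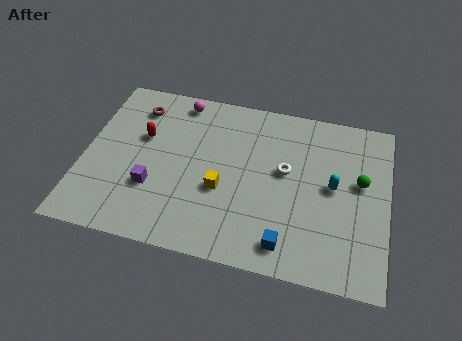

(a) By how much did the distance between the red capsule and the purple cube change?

-0.3

They were about 3.2 units apart before and 2.9 after — 0.3 units closer together.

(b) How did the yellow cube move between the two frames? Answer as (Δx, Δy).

(-1.1, 2.0)

The yellow cube was at about (7.5, 1.7) and moved to about (6.4, 3.7).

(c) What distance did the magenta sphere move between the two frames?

1.1

From (4.3, 7.3) to (4.1, 8.4), the magenta sphere covered √(0.2² + 1.1²) ≈ 1.1 units.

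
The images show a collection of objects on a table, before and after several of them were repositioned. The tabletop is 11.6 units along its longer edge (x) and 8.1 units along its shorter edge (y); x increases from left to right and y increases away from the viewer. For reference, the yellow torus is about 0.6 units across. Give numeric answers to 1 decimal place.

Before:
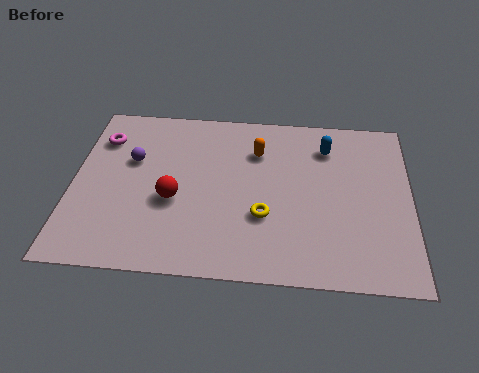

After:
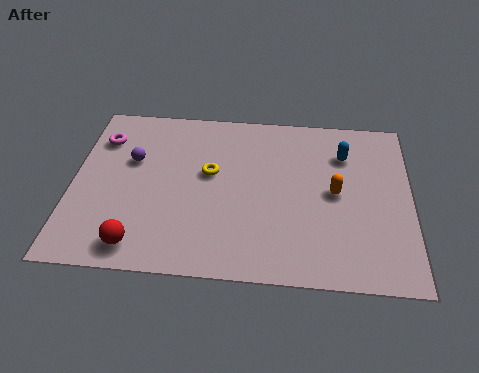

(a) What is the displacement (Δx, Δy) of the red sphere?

(-1.1, -2.2)

The red sphere was at about (3.5, 3.3) and moved to about (2.4, 1.1).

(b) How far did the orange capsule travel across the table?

3.2

The orange capsule moved from about (6.3, 5.9) to (9.0, 4.1), a distance of √(2.7² + 1.8²) ≈ 3.2.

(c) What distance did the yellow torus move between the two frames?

2.7

From (6.6, 2.8) to (4.7, 4.7), the yellow torus covered √(1.9² + 1.9²) ≈ 2.7 units.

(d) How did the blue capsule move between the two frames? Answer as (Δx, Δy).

(0.6, -0.3)

From the two frames, the blue capsule sits at roughly (8.7, 6.3) before and (9.3, 6.0) after.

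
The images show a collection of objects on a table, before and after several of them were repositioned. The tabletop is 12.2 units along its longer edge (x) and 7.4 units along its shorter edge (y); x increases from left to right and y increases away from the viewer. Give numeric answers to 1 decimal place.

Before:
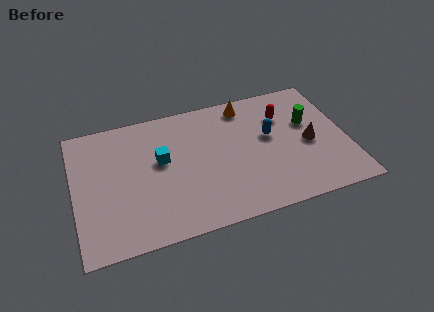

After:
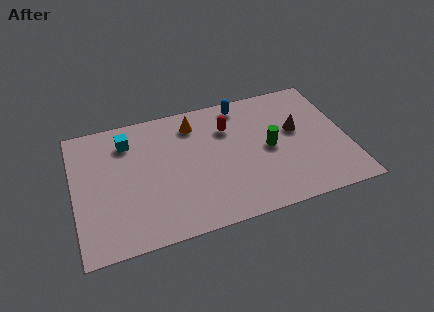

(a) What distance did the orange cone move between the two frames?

2.4

The orange cone was near (7.9, 6.4) before and (5.5, 6.0) after, so it travelled √(2.4² + 0.4²) ≈ 2.4 units.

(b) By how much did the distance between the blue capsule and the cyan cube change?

+0.3

The distance was about 4.9 in the first image and 5.2 in the second, so they moved 0.3 units further apart.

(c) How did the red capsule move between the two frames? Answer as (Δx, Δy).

(-2.5, 0.0)

The red capsule was at about (9.5, 5.3) and moved to about (7.0, 5.3).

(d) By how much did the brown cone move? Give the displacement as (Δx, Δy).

(-0.5, 0.9)

The brown cone started near (10.5, 3.4) and ended near (10.0, 4.3).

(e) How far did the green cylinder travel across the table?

2.1

From (10.6, 4.6) to (8.7, 3.6), the green cylinder covered √(1.9² + 1.0²) ≈ 2.1 units.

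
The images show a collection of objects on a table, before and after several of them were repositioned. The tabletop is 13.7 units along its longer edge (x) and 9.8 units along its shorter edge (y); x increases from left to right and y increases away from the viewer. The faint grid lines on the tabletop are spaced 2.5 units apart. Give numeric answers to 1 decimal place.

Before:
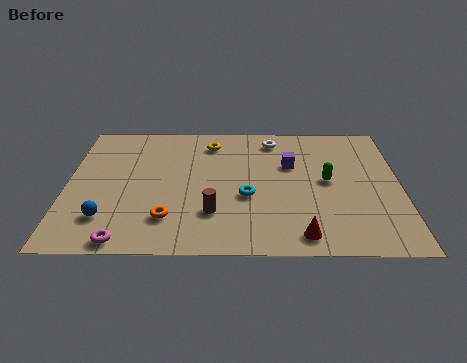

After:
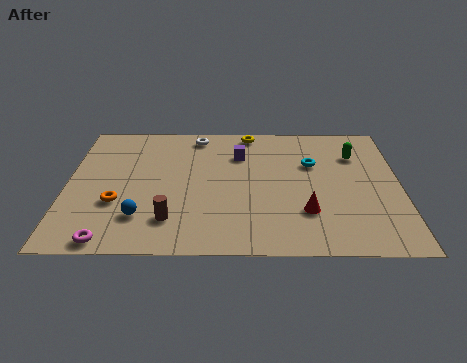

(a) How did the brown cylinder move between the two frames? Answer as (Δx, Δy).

(-1.7, -0.5)

The brown cylinder started near (6.0, 2.7) and ended near (4.3, 2.2).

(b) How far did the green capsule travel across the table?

2.3

The green capsule was near (10.7, 5.1) before and (11.9, 7.1) after, so it travelled √(1.2² + 2.0²) ≈ 2.3 units.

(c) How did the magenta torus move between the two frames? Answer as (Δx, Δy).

(-0.6, 0.0)

The magenta torus started near (2.5, 0.8) and ended near (1.9, 0.8).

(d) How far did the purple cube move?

2.2

From (9.2, 6.3) to (7.1, 7.1), the purple cube covered √(2.1² + 0.8²) ≈ 2.2 units.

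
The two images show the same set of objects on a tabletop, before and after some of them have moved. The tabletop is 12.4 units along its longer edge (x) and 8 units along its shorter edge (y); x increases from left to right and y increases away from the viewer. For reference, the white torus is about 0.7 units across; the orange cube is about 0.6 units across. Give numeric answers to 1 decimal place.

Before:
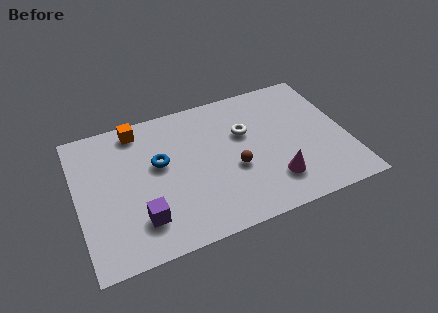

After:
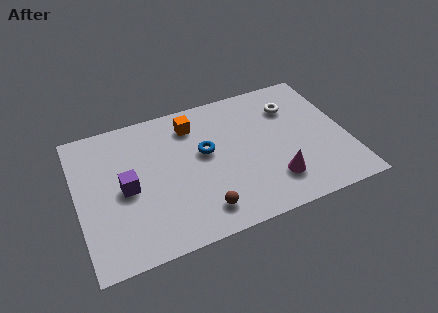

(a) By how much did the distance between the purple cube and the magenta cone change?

+0.8

Before: roughly 6.1 units apart; after: 6.9. That's 0.8 units further apart.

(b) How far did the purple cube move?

2.0

From (2.7, 1.9) to (2.2, 3.8), the purple cube covered √(0.5² + 1.9²) ≈ 2.0 units.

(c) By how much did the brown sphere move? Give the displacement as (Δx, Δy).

(-1.7, -1.8)

The brown sphere started near (7.1, 3.2) and ended near (5.4, 1.4).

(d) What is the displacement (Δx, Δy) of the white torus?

(2.3, 0.8)

The white torus was at about (7.8, 5.1) and moved to about (10.1, 5.9).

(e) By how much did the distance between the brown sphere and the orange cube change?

-0.6

They were about 5.6 units apart before and 5.0 after — 0.6 units closer together.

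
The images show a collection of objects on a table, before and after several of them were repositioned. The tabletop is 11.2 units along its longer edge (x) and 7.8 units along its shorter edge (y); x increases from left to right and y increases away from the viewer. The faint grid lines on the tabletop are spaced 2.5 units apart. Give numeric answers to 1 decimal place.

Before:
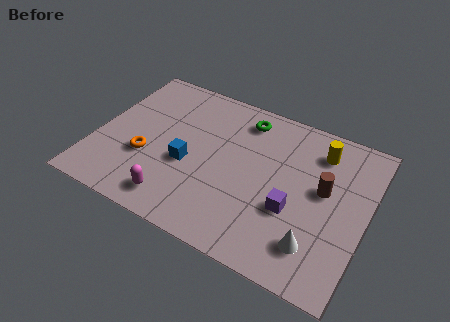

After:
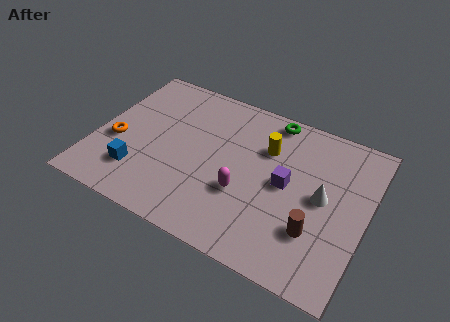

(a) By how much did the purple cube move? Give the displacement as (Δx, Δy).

(-0.4, 1.1)

From the two frames, the purple cube sits at roughly (8.3, 2.9) before and (7.9, 4.0) after.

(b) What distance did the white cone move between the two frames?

2.3

The white cone moved from about (9.4, 1.7) to (9.4, 4.0), a distance of √(0.0² + 2.3²) ≈ 2.3.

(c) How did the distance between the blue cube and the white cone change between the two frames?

+2.0

They were about 5.7 units apart before and 7.7 after — 2.0 units further apart.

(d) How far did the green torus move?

1.2

The green torus moved from about (5.8, 6.5) to (6.9, 7.0), a distance of √(1.1² + 0.5²) ≈ 1.2.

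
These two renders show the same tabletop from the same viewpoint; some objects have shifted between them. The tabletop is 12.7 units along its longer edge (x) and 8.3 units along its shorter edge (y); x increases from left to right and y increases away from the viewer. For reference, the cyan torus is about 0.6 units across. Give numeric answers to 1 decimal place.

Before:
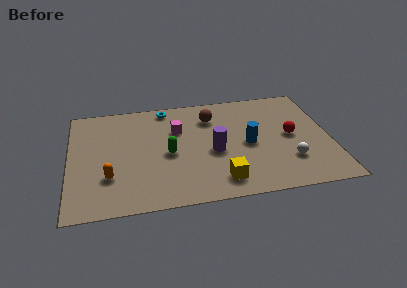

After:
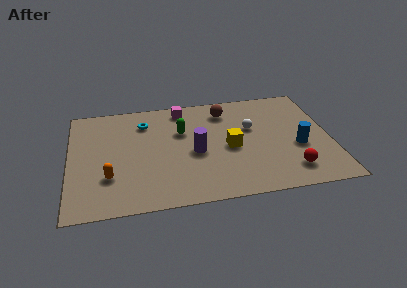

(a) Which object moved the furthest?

the white sphere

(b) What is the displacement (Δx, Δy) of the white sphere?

(-1.7, 2.8)

The white sphere started near (10.6, 2.3) and ended near (8.9, 5.1).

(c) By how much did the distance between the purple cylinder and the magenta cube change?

+0.9

Before: roughly 2.6 units apart; after: 3.5. That's 0.9 units further apart.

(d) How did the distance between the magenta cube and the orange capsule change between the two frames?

+1.4

They were about 4.6 units apart before and 6.0 after — 1.4 units further apart.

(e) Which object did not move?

the orange capsule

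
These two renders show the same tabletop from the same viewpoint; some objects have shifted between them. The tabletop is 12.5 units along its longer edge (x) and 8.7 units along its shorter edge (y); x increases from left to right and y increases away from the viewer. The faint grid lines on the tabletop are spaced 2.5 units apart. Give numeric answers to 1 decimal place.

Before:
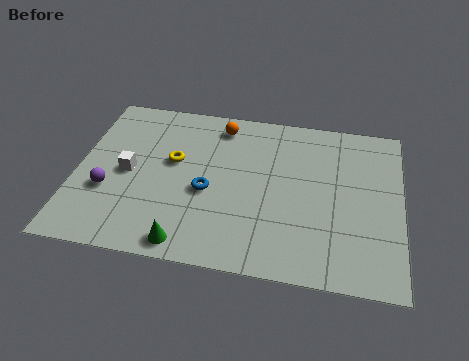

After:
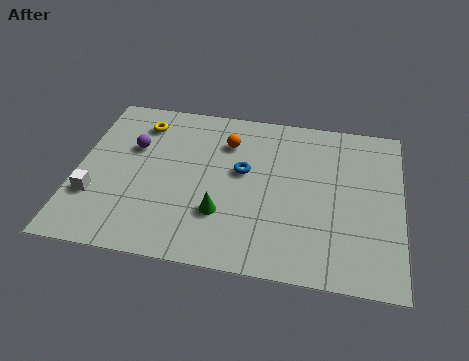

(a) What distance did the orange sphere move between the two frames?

0.9

The orange sphere moved from about (5.4, 7.4) to (5.7, 6.5), a distance of √(0.3² + 0.9²) ≈ 0.9.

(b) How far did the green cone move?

2.1

The green cone was near (4.5, 0.9) before and (5.7, 2.6) after, so it travelled √(1.2² + 1.7²) ≈ 2.1 units.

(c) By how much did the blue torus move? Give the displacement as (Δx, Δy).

(1.3, 1.3)

The blue torus started near (5.1, 3.7) and ended near (6.4, 5.0).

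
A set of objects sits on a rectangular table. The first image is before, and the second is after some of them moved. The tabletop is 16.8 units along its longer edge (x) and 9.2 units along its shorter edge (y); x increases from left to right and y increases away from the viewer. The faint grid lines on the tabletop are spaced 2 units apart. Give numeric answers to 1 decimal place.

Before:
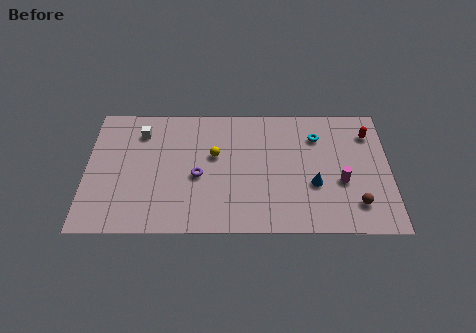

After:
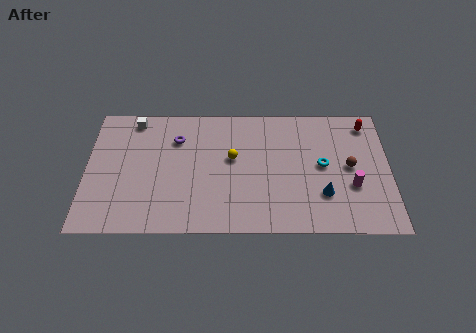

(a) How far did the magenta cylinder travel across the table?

0.7

The magenta cylinder was near (14.1, 3.6) before and (14.7, 3.3) after, so it travelled √(0.6² + 0.3²) ≈ 0.7 units.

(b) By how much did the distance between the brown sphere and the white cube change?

-0.5

They were about 13.0 units apart before and 12.5 after — 0.5 units closer together.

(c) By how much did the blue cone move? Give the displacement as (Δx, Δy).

(0.5, -0.7)

From the two frames, the blue cone sits at roughly (12.6, 3.4) before and (13.1, 2.7) after.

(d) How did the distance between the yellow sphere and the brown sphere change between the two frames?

-2.0

The distance was about 8.5 in the first image and 6.5 in the second, so they moved 2.0 units closer together.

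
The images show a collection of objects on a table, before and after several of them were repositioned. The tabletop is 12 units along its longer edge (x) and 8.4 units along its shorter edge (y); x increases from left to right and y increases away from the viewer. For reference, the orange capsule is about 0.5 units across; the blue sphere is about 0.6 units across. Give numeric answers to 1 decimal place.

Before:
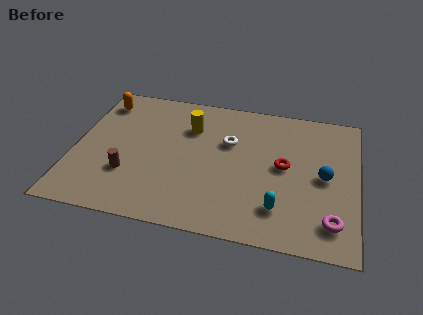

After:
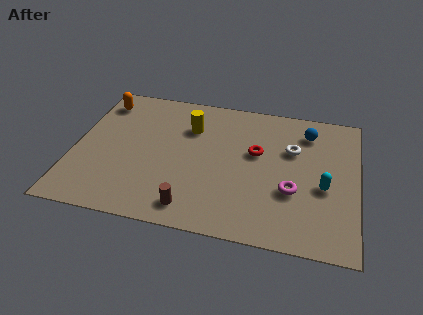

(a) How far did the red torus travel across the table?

1.3

The red torus moved from about (8.9, 4.4) to (7.7, 5.0), a distance of √(1.2² + 0.6²) ≈ 1.3.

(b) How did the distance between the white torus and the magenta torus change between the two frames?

-3.4

The distance was about 5.9 in the first image and 2.5 in the second, so they moved 3.4 units closer together.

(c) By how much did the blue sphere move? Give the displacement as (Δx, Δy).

(-0.8, 2.6)

The blue sphere started near (10.6, 4.1) and ended near (9.8, 6.7).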